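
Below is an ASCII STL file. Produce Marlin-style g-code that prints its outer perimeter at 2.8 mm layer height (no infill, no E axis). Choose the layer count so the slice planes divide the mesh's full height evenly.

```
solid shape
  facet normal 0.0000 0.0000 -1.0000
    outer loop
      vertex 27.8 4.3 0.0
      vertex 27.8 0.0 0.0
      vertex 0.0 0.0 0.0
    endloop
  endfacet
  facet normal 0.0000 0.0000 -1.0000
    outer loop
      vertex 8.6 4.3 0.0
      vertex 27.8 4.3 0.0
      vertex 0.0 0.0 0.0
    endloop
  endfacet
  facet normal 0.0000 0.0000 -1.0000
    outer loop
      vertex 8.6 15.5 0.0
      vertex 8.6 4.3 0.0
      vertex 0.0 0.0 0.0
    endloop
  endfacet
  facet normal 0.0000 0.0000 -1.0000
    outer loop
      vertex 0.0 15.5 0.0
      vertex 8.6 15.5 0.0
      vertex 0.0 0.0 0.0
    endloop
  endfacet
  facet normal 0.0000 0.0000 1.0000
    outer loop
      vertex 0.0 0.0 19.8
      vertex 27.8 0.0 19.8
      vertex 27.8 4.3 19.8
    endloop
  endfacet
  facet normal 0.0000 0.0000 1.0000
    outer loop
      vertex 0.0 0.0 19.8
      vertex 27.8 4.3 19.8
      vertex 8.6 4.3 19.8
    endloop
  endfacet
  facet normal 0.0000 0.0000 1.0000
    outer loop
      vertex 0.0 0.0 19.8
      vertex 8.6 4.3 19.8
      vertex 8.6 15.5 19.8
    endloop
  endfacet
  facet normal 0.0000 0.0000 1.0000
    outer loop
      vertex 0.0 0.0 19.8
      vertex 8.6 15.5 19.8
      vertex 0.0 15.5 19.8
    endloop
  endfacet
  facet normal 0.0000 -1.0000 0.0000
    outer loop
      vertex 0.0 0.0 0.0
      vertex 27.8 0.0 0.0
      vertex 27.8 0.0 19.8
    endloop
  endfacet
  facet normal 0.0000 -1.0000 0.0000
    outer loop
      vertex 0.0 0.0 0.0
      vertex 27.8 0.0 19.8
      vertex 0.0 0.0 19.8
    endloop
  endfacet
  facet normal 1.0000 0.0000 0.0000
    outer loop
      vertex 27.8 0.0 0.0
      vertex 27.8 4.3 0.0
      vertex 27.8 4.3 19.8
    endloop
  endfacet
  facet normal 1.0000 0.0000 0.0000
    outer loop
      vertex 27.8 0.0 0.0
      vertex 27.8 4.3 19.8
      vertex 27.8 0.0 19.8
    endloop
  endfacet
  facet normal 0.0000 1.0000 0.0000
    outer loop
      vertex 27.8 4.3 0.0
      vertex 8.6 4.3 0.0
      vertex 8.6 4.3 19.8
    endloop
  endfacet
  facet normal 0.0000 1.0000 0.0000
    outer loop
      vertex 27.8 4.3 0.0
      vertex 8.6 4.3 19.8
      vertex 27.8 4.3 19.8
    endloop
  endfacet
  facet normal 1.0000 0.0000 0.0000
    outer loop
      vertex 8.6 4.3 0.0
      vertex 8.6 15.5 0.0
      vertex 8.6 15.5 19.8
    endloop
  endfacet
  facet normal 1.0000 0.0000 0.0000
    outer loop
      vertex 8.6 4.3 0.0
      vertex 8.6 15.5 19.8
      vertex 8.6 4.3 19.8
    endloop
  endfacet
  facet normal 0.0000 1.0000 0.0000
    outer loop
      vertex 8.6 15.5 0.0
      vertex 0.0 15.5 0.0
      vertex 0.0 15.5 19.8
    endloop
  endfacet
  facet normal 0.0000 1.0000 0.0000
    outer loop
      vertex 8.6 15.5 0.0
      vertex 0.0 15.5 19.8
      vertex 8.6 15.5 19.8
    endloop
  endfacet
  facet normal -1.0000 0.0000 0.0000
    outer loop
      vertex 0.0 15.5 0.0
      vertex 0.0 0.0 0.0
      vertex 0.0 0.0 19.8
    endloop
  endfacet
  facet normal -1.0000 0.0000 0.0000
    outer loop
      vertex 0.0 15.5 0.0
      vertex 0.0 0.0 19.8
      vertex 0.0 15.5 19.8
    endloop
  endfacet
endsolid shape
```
; perimeter-only toolpath
G21 ; units = mm
G90 ; absolute positioning
G28 ; home
; layer 1
G0 Z2.8
G0 X0.0 Y0.0
G1 X27.8 Y0.0
G1 X27.8 Y4.3
G1 X8.6 Y4.3
G1 X8.6 Y15.5
G1 X0.0 Y15.5
G1 X0.0 Y0.0
; layer 2
G0 Z5.7
G0 X0.0 Y0.0
G1 X27.8 Y0.0
G1 X27.8 Y4.3
G1 X8.6 Y4.3
G1 X8.6 Y15.5
G1 X0.0 Y15.5
G1 X0.0 Y0.0
; layer 3
G0 Z8.5
G0 X0.0 Y0.0
G1 X27.8 Y0.0
G1 X27.8 Y4.3
G1 X8.6 Y4.3
G1 X8.6 Y15.5
G1 X0.0 Y15.5
G1 X0.0 Y0.0
; layer 4
G0 Z11.3
G0 X0.0 Y0.0
G1 X27.8 Y0.0
G1 X27.8 Y4.3
G1 X8.6 Y4.3
G1 X8.6 Y15.5
G1 X0.0 Y15.5
G1 X0.0 Y0.0
; layer 5
G0 Z14.1
G0 X0.0 Y0.0
G1 X27.8 Y0.0
G1 X27.8 Y4.3
G1 X8.6 Y4.3
G1 X8.6 Y15.5
G1 X0.0 Y15.5
G1 X0.0 Y0.0
; layer 6
G0 Z17.0
G0 X0.0 Y0.0
G1 X27.8 Y0.0
G1 X27.8 Y4.3
G1 X8.6 Y4.3
G1 X8.6 Y15.5
G1 X0.0 Y15.5
G1 X0.0 Y0.0
; layer 7
G0 Z19.8
G0 X0.0 Y0.0
G1 X27.8 Y0.0
G1 X27.8 Y4.3
G1 X8.6 Y4.3
G1 X8.6 Y15.5
G1 X0.0 Y15.5
G1 X0.0 Y0.0
M2 ; end

The solid is an L-shaped prism: outer 27.8 × 15.5 mm, arm thicknesses ≈ 4.3 mm (horizontal) and 8.6 mm (vertical), extruded 19.8 mm in z. Slicing at Δz = 2.8 mm — 7 equal slices spanning the solid's height, so layer i sits at z = i·h/7 — gives 7 non-empty perimeters. Each is a 6-segment closed polygon; G0 lifts to the layer z and rapids to the start vertex, then G1 traces the edges.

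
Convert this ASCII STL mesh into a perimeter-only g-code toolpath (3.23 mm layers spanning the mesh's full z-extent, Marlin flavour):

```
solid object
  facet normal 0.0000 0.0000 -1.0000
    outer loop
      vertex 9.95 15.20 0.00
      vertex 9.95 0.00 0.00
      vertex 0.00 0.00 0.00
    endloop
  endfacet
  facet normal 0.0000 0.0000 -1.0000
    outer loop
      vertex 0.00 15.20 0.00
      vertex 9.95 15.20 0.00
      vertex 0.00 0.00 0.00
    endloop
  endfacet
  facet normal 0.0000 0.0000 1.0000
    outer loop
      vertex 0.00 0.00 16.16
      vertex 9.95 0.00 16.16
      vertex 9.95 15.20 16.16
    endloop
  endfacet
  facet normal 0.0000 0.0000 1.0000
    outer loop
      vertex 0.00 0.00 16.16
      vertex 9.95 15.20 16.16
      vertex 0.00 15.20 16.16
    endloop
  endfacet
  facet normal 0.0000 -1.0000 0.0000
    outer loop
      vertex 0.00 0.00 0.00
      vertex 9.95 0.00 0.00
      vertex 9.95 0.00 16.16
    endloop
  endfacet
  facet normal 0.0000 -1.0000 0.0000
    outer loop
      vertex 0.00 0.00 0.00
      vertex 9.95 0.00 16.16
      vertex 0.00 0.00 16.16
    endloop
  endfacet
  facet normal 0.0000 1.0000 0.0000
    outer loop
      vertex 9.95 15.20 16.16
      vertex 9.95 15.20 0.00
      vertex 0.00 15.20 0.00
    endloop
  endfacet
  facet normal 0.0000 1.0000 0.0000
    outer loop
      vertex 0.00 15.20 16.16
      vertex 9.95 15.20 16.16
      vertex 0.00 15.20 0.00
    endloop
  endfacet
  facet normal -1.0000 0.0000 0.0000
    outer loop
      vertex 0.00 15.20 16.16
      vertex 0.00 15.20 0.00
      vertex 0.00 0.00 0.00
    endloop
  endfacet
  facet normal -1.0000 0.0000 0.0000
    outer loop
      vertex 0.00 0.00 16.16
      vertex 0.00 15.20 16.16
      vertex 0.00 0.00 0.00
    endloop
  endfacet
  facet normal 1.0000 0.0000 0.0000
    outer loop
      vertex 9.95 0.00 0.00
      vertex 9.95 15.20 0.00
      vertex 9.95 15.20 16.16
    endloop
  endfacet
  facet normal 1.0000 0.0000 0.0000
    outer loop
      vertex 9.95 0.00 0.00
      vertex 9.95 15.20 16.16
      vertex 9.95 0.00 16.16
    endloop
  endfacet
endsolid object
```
; perimeter-only toolpath
G21 ; units = mm
G90 ; absolute positioning
G28 ; home
; layer 1
G0 Z3.23
G0 X0.00 Y0.00
G1 X9.95 Y0.00
G1 X9.95 Y15.20
G1 X0.00 Y15.20
G1 X0.00 Y0.00
; layer 2
G0 Z6.46
G0 X0.00 Y0.00
G1 X9.95 Y0.00
G1 X9.95 Y15.20
G1 X0.00 Y15.20
G1 X0.00 Y0.00
; layer 3
G0 Z9.70
G0 X0.00 Y0.00
G1 X9.95 Y0.00
G1 X9.95 Y15.20
G1 X0.00 Y15.20
G1 X0.00 Y0.00
; layer 4
G0 Z12.93
G0 X0.00 Y0.00
G1 X9.95 Y0.00
G1 X9.95 Y15.20
G1 X0.00 Y15.20
G1 X0.00 Y0.00
; layer 5
G0 Z16.16
G0 X0.00 Y0.00
G1 X9.95 Y0.00
G1 X9.95 Y15.20
G1 X0.00 Y15.20
G1 X0.00 Y0.00
M2 ; end

The solid is a rectangular box, roughly 9.95 × 15.2 mm footprint and 16.2 mm tall. Slicing at Δz = 3.23 mm — 5 equal slices spanning the solid's height, so layer i sits at z = i·h/5 — gives 5 non-empty perimeters. Each is a 4-segment closed polygon; G0 lifts to the layer z and rapids to the start vertex, then G1 traces the edges.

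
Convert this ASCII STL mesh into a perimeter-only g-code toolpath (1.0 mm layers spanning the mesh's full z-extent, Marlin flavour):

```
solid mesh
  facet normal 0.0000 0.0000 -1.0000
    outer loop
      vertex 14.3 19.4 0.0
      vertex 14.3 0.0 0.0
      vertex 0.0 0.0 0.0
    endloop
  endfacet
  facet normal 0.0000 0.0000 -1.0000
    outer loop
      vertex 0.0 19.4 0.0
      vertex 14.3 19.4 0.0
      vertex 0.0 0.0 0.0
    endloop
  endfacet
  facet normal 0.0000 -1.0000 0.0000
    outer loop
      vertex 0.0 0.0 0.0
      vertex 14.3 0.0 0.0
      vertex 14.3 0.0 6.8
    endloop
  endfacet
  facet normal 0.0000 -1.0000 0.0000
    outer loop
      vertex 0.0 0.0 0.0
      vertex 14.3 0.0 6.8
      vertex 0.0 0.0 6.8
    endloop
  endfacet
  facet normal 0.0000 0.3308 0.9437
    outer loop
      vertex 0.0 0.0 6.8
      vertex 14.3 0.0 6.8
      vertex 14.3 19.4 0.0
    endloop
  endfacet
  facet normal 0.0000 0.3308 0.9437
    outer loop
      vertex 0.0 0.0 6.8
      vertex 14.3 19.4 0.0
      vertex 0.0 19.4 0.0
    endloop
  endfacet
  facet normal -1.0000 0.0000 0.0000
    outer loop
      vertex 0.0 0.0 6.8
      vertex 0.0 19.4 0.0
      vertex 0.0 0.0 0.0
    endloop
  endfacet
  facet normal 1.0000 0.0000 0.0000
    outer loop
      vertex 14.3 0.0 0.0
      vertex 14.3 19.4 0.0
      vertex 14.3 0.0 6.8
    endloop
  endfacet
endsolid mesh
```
; perimeter-only toolpath
G21 ; units = mm
G90 ; absolute positioning
G28 ; home
; layer 1
G0 Z1.0
G0 X0.0 Y0.0
G1 X14.3 Y0.0
G1 X14.3 Y16.6
G1 X0.0 Y16.6
G1 X0.0 Y0.0
; layer 2
G0 Z1.9
G0 X0.0 Y0.0
G1 X14.3 Y0.0
G1 X14.3 Y13.9
G1 X0.0 Y13.9
G1 X0.0 Y0.0
; layer 3
G0 Z2.9
G0 X0.0 Y0.0
G1 X14.3 Y0.0
G1 X14.3 Y11.1
G1 X0.0 Y11.1
G1 X0.0 Y0.0
; layer 4
G0 Z3.9
G0 X0.0 Y0.0
G1 X14.3 Y0.0
G1 X14.3 Y8.3
G1 X0.0 Y8.3
G1 X0.0 Y0.0
; layer 5
G0 Z4.9
G0 X0.0 Y0.0
G1 X14.3 Y0.0
G1 X14.3 Y5.5
G1 X0.0 Y5.5
G1 X0.0 Y0.0
; layer 6
G0 Z5.8
G0 X0.0 Y0.0
G1 X14.3 Y0.0
G1 X14.3 Y2.8
G1 X0.0 Y2.8
G1 X0.0 Y0.0
M2 ; end

The solid is a wedge (ramp): 14.3 × 19.4 mm base, rising to 6.8 mm along the y=0 edge and sloping linearly to z=0 at y=19.4. Slicing at Δz = 1.0 mm — 7 equal slices spanning the solid's height, so layer i sits at z = i·h/7 — gives 6 non-empty perimeters. Each is a 4-segment closed polygon; G0 lifts to the layer z and rapids to the start vertex, then G1 traces the edges. The cross-section shrinks linearly with z (the slice at the apex is degenerate and omitted).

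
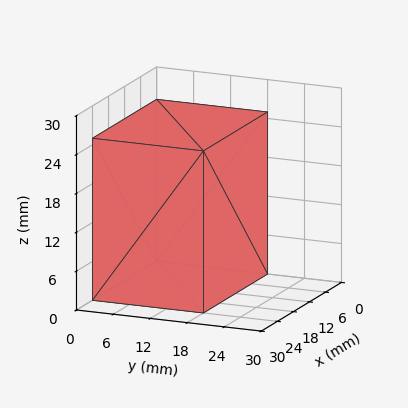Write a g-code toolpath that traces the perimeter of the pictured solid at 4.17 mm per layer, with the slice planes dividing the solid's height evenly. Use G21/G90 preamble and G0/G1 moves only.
Reading the render: the shape is a rectangular box, roughly 24 × 18 mm footprint and 25 mm tall (dimensions read to the nearest mm from the axis ticks). For the g-code, the solid's height is divided into equal slices at the stated Δz and each level perimeter traced with G1 moves after a G0 lift.

; perimeter-only toolpath
G21 ; units = mm
G90 ; absolute positioning
G28 ; home
; layer 1
G0 Z4.17
G0 X0.00 Y0.00
G1 X24.00 Y0.00
G1 X24.00 Y18.00
G1 X0.00 Y18.00
G1 X0.00 Y0.00
; layer 2
G0 Z8.33
G0 X0.00 Y0.00
G1 X24.00 Y0.00
G1 X24.00 Y18.00
G1 X0.00 Y18.00
G1 X0.00 Y0.00
; layer 3
G0 Z12.50
G0 X0.00 Y0.00
G1 X24.00 Y0.00
G1 X24.00 Y18.00
G1 X0.00 Y18.00
G1 X0.00 Y0.00
; layer 4
G0 Z16.67
G0 X0.00 Y0.00
G1 X24.00 Y0.00
G1 X24.00 Y18.00
G1 X0.00 Y18.00
G1 X0.00 Y0.00
; layer 5
G0 Z20.83
G0 X0.00 Y0.00
G1 X24.00 Y0.00
G1 X24.00 Y18.00
G1 X0.00 Y18.00
G1 X0.00 Y0.00
; layer 6
G0 Z25.00
G0 X0.00 Y0.00
G1 X24.00 Y0.00
G1 X24.00 Y18.00
G1 X0.00 Y18.00
G1 X0.00 Y0.00
M2 ; end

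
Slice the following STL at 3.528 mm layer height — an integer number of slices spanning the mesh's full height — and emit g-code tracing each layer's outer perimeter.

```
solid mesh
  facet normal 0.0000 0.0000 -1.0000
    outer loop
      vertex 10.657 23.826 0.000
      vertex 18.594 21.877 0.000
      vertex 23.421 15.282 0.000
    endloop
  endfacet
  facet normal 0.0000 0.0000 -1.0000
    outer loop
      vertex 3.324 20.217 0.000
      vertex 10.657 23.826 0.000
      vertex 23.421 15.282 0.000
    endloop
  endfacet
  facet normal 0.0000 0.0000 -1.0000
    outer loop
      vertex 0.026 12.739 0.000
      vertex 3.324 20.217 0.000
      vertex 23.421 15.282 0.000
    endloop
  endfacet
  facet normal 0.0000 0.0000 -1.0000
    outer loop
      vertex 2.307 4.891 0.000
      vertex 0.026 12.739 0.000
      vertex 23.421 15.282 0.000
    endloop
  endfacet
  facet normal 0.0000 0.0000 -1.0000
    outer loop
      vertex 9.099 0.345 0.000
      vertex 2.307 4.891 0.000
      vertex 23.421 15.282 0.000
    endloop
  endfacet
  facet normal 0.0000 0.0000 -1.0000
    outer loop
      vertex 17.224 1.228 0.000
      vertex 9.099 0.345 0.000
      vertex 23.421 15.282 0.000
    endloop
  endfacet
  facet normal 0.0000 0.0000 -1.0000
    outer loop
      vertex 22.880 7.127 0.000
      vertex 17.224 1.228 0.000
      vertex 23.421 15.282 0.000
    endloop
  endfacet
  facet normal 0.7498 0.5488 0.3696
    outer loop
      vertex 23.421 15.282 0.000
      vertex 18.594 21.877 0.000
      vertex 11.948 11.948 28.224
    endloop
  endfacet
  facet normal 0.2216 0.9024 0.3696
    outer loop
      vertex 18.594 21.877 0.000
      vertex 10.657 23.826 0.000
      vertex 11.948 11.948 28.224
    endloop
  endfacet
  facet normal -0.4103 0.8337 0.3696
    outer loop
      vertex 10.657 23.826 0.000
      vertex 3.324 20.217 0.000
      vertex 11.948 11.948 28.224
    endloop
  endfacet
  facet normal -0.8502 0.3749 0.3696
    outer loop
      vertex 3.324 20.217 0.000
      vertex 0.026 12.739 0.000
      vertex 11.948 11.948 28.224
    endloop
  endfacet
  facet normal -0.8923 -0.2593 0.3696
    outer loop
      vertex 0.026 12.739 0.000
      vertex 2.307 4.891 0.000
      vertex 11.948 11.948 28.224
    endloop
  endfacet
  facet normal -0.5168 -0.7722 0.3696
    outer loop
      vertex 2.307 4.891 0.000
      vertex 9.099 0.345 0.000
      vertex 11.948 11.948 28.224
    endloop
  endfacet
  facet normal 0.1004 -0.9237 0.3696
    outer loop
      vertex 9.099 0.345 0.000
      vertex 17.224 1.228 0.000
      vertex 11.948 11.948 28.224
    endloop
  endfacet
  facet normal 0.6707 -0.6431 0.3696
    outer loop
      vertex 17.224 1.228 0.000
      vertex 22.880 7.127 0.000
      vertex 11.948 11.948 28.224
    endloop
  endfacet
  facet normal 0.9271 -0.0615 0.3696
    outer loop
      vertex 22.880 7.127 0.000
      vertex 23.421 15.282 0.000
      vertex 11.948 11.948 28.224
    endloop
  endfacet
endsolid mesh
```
; perimeter-only toolpath
G21 ; units = mm
G90 ; absolute positioning
G28 ; home
; layer 1
G0 Z3.528
G0 X21.987 Y14.865
G1 X17.763 Y20.636
G1 X10.818 Y22.341
G1 X4.402 Y19.183
G1 X1.516 Y12.640
G1 X3.512 Y5.773
G1 X9.455 Y1.795
G1 X16.564 Y2.568
G1 X21.514 Y7.730
G1 X21.987 Y14.865
; layer 2
G0 Z7.056
G0 X20.553 Y14.449
G1 X16.933 Y19.395
G1 X10.980 Y20.857
G1 X5.480 Y18.150
G1 X3.006 Y12.541
G1 X4.717 Y6.655
G1 X9.811 Y3.246
G1 X15.905 Y3.908
G1 X20.147 Y8.332
G1 X20.553 Y14.449
; layer 3
G0 Z10.584
G0 X19.119 Y14.032
G1 X16.102 Y18.154
G1 X11.141 Y19.372
G1 X6.558 Y17.116
G1 X4.497 Y12.442
G1 X5.922 Y7.537
G1 X10.167 Y4.696
G1 X15.245 Y5.248
G1 X18.780 Y8.935
G1 X19.119 Y14.032
; layer 4
G0 Z14.112
G0 X17.684 Y13.615
G1 X15.271 Y16.913
G1 X11.303 Y17.887
G1 X7.636 Y16.082
G1 X5.987 Y12.344
G1 X7.128 Y8.419
G1 X10.524 Y6.147
G1 X14.586 Y6.588
G1 X17.414 Y9.537
G1 X17.684 Y13.615
; layer 5
G0 Z17.640
G0 X16.250 Y13.198
G1 X14.440 Y15.671
G1 X11.464 Y16.402
G1 X8.714 Y15.049
G1 X7.477 Y12.245
G1 X8.333 Y9.302
G1 X10.880 Y7.597
G1 X13.927 Y7.928
G1 X16.047 Y10.140
G1 X16.250 Y13.198
; layer 6
G0 Z21.168
G0 X14.816 Y12.782
G1 X13.610 Y14.430
G1 X11.625 Y14.918
G1 X9.792 Y14.015
G1 X8.968 Y12.146
G1 X9.538 Y10.184
G1 X11.236 Y9.047
G1 X13.267 Y9.268
G1 X14.681 Y10.743
G1 X14.816 Y12.782
; layer 7
G0 Z24.696
G0 X13.382 Y12.365
G1 X12.779 Y13.189
G1 X11.787 Y13.433
G1 X10.870 Y12.982
G1 X10.458 Y12.047
G1 X10.743 Y11.066
G1 X11.592 Y10.498
G1 X12.607 Y10.608
G1 X13.314 Y11.345
G1 X13.382 Y12.365
M2 ; end

The solid is a regular 9-sided pyramid, base circumscribed radius ≈ 11.9 mm, apex at z ≈ 28.2 mm. Slicing at Δz = 3.528 mm — 8 equal slices spanning the solid's height, so layer i sits at z = i·h/8 — gives 7 non-empty perimeters. Each is a 9-segment closed polygon; G0 lifts to the layer z and rapids to the start vertex, then G1 traces the edges. The cross-section shrinks linearly with z (the slice at the apex is degenerate and omitted).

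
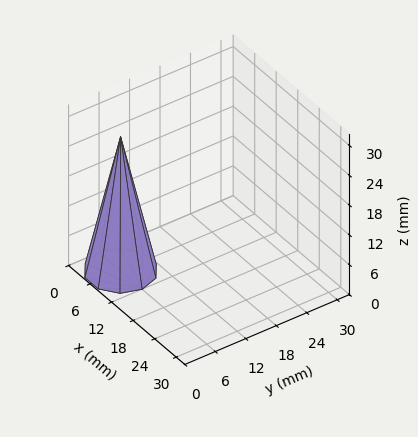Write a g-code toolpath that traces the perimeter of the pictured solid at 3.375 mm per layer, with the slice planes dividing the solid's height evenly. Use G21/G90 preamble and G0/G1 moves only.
Reading the render: the shape is a regular 10-sided pyramid, base circumscribed radius ≈ 6 mm, apex at z ≈ 27 mm (dimensions read to the nearest mm from the axis ticks). For the g-code, the solid's height is divided into equal slices at the stated Δz and each level perimeter traced with G1 moves after a G0 lift.

; perimeter-only toolpath
G21 ; units = mm
G90 ; absolute positioning
G28 ; home
; layer 1
G0 Z3.375
G0 X11.250 Y6.000
G1 X10.247 Y9.086
G1 X7.622 Y10.993
G1 X4.378 Y10.993
G1 X1.753 Y9.086
G1 X0.750 Y6.000
G1 X1.753 Y2.914
G1 X4.378 Y1.007
G1 X7.622 Y1.007
G1 X10.247 Y2.914
G1 X11.250 Y6.000
; layer 2
G0 Z6.750
G0 X10.500 Y6.000
G1 X9.640 Y8.645
G1 X7.391 Y10.279
G1 X4.609 Y10.279
G1 X2.359 Y8.645
G1 X1.500 Y6.000
G1 X2.359 Y3.355
G1 X4.609 Y1.720
G1 X7.391 Y1.720
G1 X9.640 Y3.355
G1 X10.500 Y6.000
; layer 3
G0 Z10.125
G0 X9.750 Y6.000
G1 X9.034 Y8.204
G1 X7.159 Y9.566
G1 X4.841 Y9.566
G1 X2.966 Y8.204
G1 X2.250 Y6.000
G1 X2.966 Y3.796
G1 X4.841 Y2.434
G1 X7.159 Y2.434
G1 X9.034 Y3.796
G1 X9.750 Y6.000
; layer 4
G0 Z13.500
G0 X9.000 Y6.000
G1 X8.427 Y7.763
G1 X6.927 Y8.853
G1 X5.073 Y8.853
G1 X3.573 Y7.763
G1 X3.000 Y6.000
G1 X3.573 Y4.236
G1 X5.073 Y3.147
G1 X6.927 Y3.147
G1 X8.427 Y4.236
G1 X9.000 Y6.000
; layer 5
G0 Z16.875
G0 X8.250 Y6.000
G1 X7.820 Y7.323
G1 X6.695 Y8.140
G1 X5.305 Y8.140
G1 X4.180 Y7.323
G1 X3.750 Y6.000
G1 X4.180 Y4.677
G1 X5.305 Y3.860
G1 X6.695 Y3.860
G1 X7.820 Y4.677
G1 X8.250 Y6.000
; layer 6
G0 Z20.250
G0 X7.500 Y6.000
G1 X7.213 Y6.882
G1 X6.463 Y7.426
G1 X5.537 Y7.426
G1 X4.787 Y6.882
G1 X4.500 Y6.000
G1 X4.787 Y5.118
G1 X5.537 Y4.574
G1 X6.463 Y4.574
G1 X7.213 Y5.118
G1 X7.500 Y6.000
; layer 7
G0 Z23.625
G0 X6.750 Y6.000
G1 X6.607 Y6.441
G1 X6.232 Y6.713
G1 X5.768 Y6.713
G1 X5.393 Y6.441
G1 X5.250 Y6.000
G1 X5.393 Y5.559
G1 X5.768 Y5.287
G1 X6.232 Y5.287
G1 X6.607 Y5.559
G1 X6.750 Y6.000
M2 ; end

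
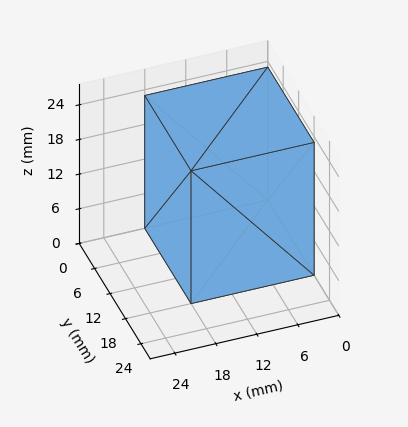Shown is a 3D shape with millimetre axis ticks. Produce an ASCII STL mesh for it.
Reading the render: the shape is a rectangular box, roughly 18 × 18 mm footprint and 23 mm tall (dimensions read to the nearest mm from the axis ticks). For the STL, each face is triangulated and given an outward normal.

solid part
  facet normal 0.0000 0.0000 -1.0000
    outer loop
      vertex 18.000 18.000 0.000
      vertex 18.000 0.000 0.000
      vertex 0.000 0.000 0.000
    endloop
  endfacet
  facet normal 0.0000 0.0000 -1.0000
    outer loop
      vertex 0.000 18.000 0.000
      vertex 18.000 18.000 0.000
      vertex 0.000 0.000 0.000
    endloop
  endfacet
  facet normal 0.0000 0.0000 1.0000
    outer loop
      vertex 0.000 0.000 23.000
      vertex 18.000 0.000 23.000
      vertex 18.000 18.000 23.000
    endloop
  endfacet
  facet normal 0.0000 0.0000 1.0000
    outer loop
      vertex 0.000 0.000 23.000
      vertex 18.000 18.000 23.000
      vertex 0.000 18.000 23.000
    endloop
  endfacet
  facet normal 0.0000 -1.0000 0.0000
    outer loop
      vertex 0.000 0.000 0.000
      vertex 18.000 0.000 0.000
      vertex 18.000 0.000 23.000
    endloop
  endfacet
  facet normal 0.0000 -1.0000 0.0000
    outer loop
      vertex 0.000 0.000 0.000
      vertex 18.000 0.000 23.000
      vertex 0.000 0.000 23.000
    endloop
  endfacet
  facet normal 0.0000 1.0000 0.0000
    outer loop
      vertex 18.000 18.000 23.000
      vertex 18.000 18.000 0.000
      vertex 0.000 18.000 0.000
    endloop
  endfacet
  facet normal 0.0000 1.0000 0.0000
    outer loop
      vertex 0.000 18.000 23.000
      vertex 18.000 18.000 23.000
      vertex 0.000 18.000 0.000
    endloop
  endfacet
  facet normal -1.0000 0.0000 0.0000
    outer loop
      vertex 0.000 18.000 23.000
      vertex 0.000 18.000 0.000
      vertex 0.000 0.000 0.000
    endloop
  endfacet
  facet normal -1.0000 0.0000 0.0000
    outer loop
      vertex 0.000 0.000 23.000
      vertex 0.000 18.000 23.000
      vertex 0.000 0.000 0.000
    endloop
  endfacet
  facet normal 1.0000 0.0000 0.0000
    outer loop
      vertex 18.000 0.000 0.000
      vertex 18.000 18.000 0.000
      vertex 18.000 18.000 23.000
    endloop
  endfacet
  facet normal 1.0000 0.0000 0.0000
    outer loop
      vertex 18.000 0.000 0.000
      vertex 18.000 18.000 23.000
      vertex 18.000 0.000 23.000
    endloop
  endfacet
endsolid part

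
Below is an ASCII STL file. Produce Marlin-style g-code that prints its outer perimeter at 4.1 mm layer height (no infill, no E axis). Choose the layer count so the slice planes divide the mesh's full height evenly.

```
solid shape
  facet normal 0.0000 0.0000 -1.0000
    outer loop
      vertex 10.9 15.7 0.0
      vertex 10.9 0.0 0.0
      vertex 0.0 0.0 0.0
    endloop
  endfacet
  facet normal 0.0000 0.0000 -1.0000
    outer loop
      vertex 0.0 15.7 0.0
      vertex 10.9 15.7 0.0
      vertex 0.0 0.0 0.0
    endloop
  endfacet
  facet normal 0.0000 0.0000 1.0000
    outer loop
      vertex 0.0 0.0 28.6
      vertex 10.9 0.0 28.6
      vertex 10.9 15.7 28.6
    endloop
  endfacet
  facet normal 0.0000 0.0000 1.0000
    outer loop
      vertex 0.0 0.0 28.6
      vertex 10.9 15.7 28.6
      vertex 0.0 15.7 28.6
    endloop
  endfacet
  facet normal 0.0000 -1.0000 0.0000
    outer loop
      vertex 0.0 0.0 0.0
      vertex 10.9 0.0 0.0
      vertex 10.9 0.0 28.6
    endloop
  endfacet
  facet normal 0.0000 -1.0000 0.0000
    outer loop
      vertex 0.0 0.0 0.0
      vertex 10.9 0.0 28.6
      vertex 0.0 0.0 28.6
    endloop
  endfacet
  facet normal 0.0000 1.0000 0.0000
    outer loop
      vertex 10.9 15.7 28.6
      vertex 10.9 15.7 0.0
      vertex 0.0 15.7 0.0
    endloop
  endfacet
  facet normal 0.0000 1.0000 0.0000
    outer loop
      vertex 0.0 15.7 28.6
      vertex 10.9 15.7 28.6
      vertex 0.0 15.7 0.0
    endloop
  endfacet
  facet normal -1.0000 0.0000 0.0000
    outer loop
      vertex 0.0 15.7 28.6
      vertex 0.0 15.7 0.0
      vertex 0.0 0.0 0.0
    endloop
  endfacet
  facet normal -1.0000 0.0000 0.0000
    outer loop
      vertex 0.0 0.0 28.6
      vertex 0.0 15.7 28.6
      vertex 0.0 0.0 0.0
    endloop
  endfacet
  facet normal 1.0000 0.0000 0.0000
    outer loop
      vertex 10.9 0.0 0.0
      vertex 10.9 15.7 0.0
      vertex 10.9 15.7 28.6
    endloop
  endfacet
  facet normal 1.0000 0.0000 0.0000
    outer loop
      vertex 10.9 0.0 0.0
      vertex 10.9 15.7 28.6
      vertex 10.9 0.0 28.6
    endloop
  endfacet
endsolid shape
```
; perimeter-only toolpath
G21 ; units = mm
G90 ; absolute positioning
G28 ; home
; layer 1
G0 Z4.1
G0 X0.0 Y0.0
G1 X10.9 Y0.0
G1 X10.9 Y15.7
G1 X0.0 Y15.7
G1 X0.0 Y0.0
; layer 2
G0 Z8.2
G0 X0.0 Y0.0
G1 X10.9 Y0.0
G1 X10.9 Y15.7
G1 X0.0 Y15.7
G1 X0.0 Y0.0
; layer 3
G0 Z12.3
G0 X0.0 Y0.0
G1 X10.9 Y0.0
G1 X10.9 Y15.7
G1 X0.0 Y15.7
G1 X0.0 Y0.0
; layer 4
G0 Z16.3
G0 X0.0 Y0.0
G1 X10.9 Y0.0
G1 X10.9 Y15.7
G1 X0.0 Y15.7
G1 X0.0 Y0.0
; layer 5
G0 Z20.4
G0 X0.0 Y0.0
G1 X10.9 Y0.0
G1 X10.9 Y15.7
G1 X0.0 Y15.7
G1 X0.0 Y0.0
; layer 6
G0 Z24.5
G0 X0.0 Y0.0
G1 X10.9 Y0.0
G1 X10.9 Y15.7
G1 X0.0 Y15.7
G1 X0.0 Y0.0
; layer 7
G0 Z28.6
G0 X0.0 Y0.0
G1 X10.9 Y0.0
G1 X10.9 Y15.7
G1 X0.0 Y15.7
G1 X0.0 Y0.0
M2 ; end

The solid is a rectangular box, roughly 10.9 × 15.7 mm footprint and 28.6 mm tall. Slicing at Δz = 4.1 mm — 7 equal slices spanning the solid's height, so layer i sits at z = i·h/7 — gives 7 non-empty perimeters. Each is a 4-segment closed polygon; G0 lifts to the layer z and rapids to the start vertex, then G1 traces the edges.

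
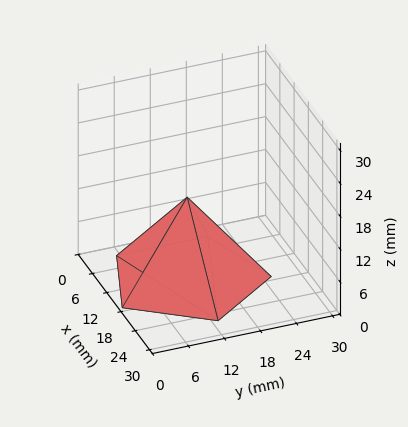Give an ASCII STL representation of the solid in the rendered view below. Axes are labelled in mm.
Reading the render: the shape is a regular 5-sided pyramid, base circumscribed radius ≈ 13 mm, apex at z ≈ 15 mm (dimensions read to the nearest mm from the axis ticks). For the STL, each face is triangulated and given an outward normal.

solid part
  facet normal 0.0000 0.0000 -1.0000
    outer loop
      vertex 2.5 20.6 0.0
      vertex 17.0 25.4 0.0
      vertex 26.0 13.0 0.0
    endloop
  endfacet
  facet normal 0.0000 0.0000 -1.0000
    outer loop
      vertex 2.5 5.4 0.0
      vertex 2.5 20.6 0.0
      vertex 26.0 13.0 0.0
    endloop
  endfacet
  facet normal 0.0000 0.0000 -1.0000
    outer loop
      vertex 17.0 0.6 0.0
      vertex 2.5 5.4 0.0
      vertex 26.0 13.0 0.0
    endloop
  endfacet
  facet normal 0.6626 0.4809 0.5742
    outer loop
      vertex 26.0 13.0 0.0
      vertex 17.0 25.4 0.0
      vertex 13.0 13.0 15.0
    endloop
  endfacet
  facet normal -0.2573 0.7774 0.5740
    outer loop
      vertex 17.0 25.4 0.0
      vertex 2.5 20.6 0.0
      vertex 13.0 13.0 15.0
    endloop
  endfacet
  facet normal -0.8192 0.0000 0.5735
    outer loop
      vertex 2.5 20.6 0.0
      vertex 2.5 5.4 0.0
      vertex 13.0 13.0 15.0
    endloop
  endfacet
  facet normal -0.2573 -0.7774 0.5740
    outer loop
      vertex 2.5 5.4 0.0
      vertex 17.0 0.6 0.0
      vertex 13.0 13.0 15.0
    endloop
  endfacet
  facet normal 0.6626 -0.4809 0.5742
    outer loop
      vertex 17.0 0.6 0.0
      vertex 26.0 13.0 0.0
      vertex 13.0 13.0 15.0
    endloop
  endfacet
endsolid part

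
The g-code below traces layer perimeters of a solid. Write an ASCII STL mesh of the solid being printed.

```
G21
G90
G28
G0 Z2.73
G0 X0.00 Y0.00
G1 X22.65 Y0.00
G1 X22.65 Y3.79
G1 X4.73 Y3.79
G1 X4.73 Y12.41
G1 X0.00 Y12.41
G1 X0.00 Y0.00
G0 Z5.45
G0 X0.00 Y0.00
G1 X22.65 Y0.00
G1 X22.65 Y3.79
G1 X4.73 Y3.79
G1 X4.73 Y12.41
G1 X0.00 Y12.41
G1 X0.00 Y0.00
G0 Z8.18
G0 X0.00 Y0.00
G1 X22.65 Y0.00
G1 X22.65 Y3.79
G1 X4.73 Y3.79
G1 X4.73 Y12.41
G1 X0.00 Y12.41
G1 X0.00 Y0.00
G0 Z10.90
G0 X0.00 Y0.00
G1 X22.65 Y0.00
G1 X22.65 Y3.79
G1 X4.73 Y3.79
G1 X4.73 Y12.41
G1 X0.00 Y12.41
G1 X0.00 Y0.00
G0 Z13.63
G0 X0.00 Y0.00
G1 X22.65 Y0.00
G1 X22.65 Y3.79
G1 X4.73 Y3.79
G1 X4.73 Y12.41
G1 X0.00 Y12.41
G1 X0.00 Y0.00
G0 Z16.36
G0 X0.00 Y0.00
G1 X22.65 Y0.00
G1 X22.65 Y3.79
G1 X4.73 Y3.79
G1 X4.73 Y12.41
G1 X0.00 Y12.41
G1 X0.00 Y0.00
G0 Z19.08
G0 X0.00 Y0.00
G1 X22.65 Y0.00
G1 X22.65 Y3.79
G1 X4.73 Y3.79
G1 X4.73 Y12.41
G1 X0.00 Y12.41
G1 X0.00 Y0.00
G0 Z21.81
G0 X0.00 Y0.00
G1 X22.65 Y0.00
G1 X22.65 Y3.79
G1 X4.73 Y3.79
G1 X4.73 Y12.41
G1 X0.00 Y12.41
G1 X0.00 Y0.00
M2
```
solid part
  facet normal 0.0000 0.0000 -1.0000
    outer loop
      vertex 22.65 3.79 0.00
      vertex 22.65 0.00 0.00
      vertex 0.00 0.00 0.00
    endloop
  endfacet
  facet normal 0.0000 0.0000 -1.0000
    outer loop
      vertex 4.73 3.79 0.00
      vertex 22.65 3.79 0.00
      vertex 0.00 0.00 0.00
    endloop
  endfacet
  facet normal 0.0000 0.0000 -1.0000
    outer loop
      vertex 4.73 12.41 0.00
      vertex 4.73 3.79 0.00
      vertex 0.00 0.00 0.00
    endloop
  endfacet
  facet normal 0.0000 0.0000 -1.0000
    outer loop
      vertex 0.00 12.41 0.00
      vertex 4.73 12.41 0.00
      vertex 0.00 0.00 0.00
    endloop
  endfacet
  facet normal 0.0000 0.0000 1.0000
    outer loop
      vertex 0.00 0.00 21.81
      vertex 22.65 0.00 21.81
      vertex 22.65 3.79 21.81
    endloop
  endfacet
  facet normal 0.0000 0.0000 1.0000
    outer loop
      vertex 0.00 0.00 21.81
      vertex 22.65 3.79 21.81
      vertex 4.73 3.79 21.81
    endloop
  endfacet
  facet normal 0.0000 0.0000 1.0000
    outer loop
      vertex 0.00 0.00 21.81
      vertex 4.73 3.79 21.81
      vertex 4.73 12.41 21.81
    endloop
  endfacet
  facet normal 0.0000 0.0000 1.0000
    outer loop
      vertex 0.00 0.00 21.81
      vertex 4.73 12.41 21.81
      vertex 0.00 12.41 21.81
    endloop
  endfacet
  facet normal 0.0000 -1.0000 0.0000
    outer loop
      vertex 0.00 0.00 0.00
      vertex 22.65 0.00 0.00
      vertex 22.65 0.00 21.81
    endloop
  endfacet
  facet normal 0.0000 -1.0000 0.0000
    outer loop
      vertex 0.00 0.00 0.00
      vertex 22.65 0.00 21.81
      vertex 0.00 0.00 21.81
    endloop
  endfacet
  facet normal 1.0000 0.0000 0.0000
    outer loop
      vertex 22.65 0.00 0.00
      vertex 22.65 3.79 0.00
      vertex 22.65 3.79 21.81
    endloop
  endfacet
  facet normal 1.0000 0.0000 0.0000
    outer loop
      vertex 22.65 0.00 0.00
      vertex 22.65 3.79 21.81
      vertex 22.65 0.00 21.81
    endloop
  endfacet
  facet normal 0.0000 1.0000 0.0000
    outer loop
      vertex 22.65 3.79 0.00
      vertex 4.73 3.79 0.00
      vertex 4.73 3.79 21.81
    endloop
  endfacet
  facet normal 0.0000 1.0000 0.0000
    outer loop
      vertex 22.65 3.79 0.00
      vertex 4.73 3.79 21.81
      vertex 22.65 3.79 21.81
    endloop
  endfacet
  facet normal 1.0000 0.0000 0.0000
    outer loop
      vertex 4.73 3.79 0.00
      vertex 4.73 12.41 0.00
      vertex 4.73 12.41 21.81
    endloop
  endfacet
  facet normal 1.0000 0.0000 0.0000
    outer loop
      vertex 4.73 3.79 0.00
      vertex 4.73 12.41 21.81
      vertex 4.73 3.79 21.81
    endloop
  endfacet
  facet normal 0.0000 1.0000 0.0000
    outer loop
      vertex 4.73 12.41 0.00
      vertex 0.00 12.41 0.00
      vertex 0.00 12.41 21.81
    endloop
  endfacet
  facet normal 0.0000 1.0000 0.0000
    outer loop
      vertex 4.73 12.41 0.00
      vertex 0.00 12.41 21.81
      vertex 4.73 12.41 21.81
    endloop
  endfacet
  facet normal -1.0000 0.0000 0.0000
    outer loop
      vertex 0.00 12.41 0.00
      vertex 0.00 0.00 0.00
      vertex 0.00 0.00 21.81
    endloop
  endfacet
  facet normal -1.0000 0.0000 0.0000
    outer loop
      vertex 0.00 12.41 0.00
      vertex 0.00 0.00 21.81
      vertex 0.00 12.41 21.81
    endloop
  endfacet
endsolid part

The G0 Z moves step by Δz≈2.73 mm. Every layer's G1 loop is the same polygon, so the solid is a straight extrusion of it from z=0 to z≈21.8. Closing with flat bottom and top caps and triangulating gives 20 facets — an L-shaped prism: outer 22.6 × 12.4 mm, arm thicknesses ≈ 3.79 mm (horizontal) and 4.73 mm (vertical), extruded 21.8 mm in z.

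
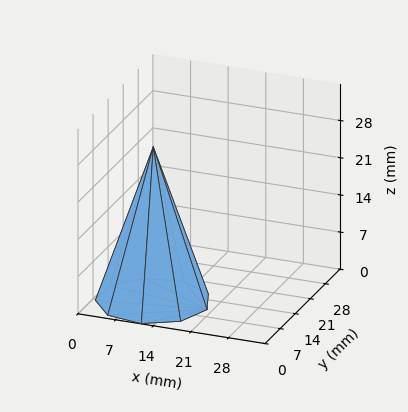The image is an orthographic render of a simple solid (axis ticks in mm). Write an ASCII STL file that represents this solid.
Reading the render: the shape is a regular 9-sided pyramid, base circumscribed radius ≈ 10 mm, apex at z ≈ 29 mm (dimensions read to the nearest mm from the axis ticks). For the STL, each face is triangulated and given an outward normal.

solid part
  facet normal 0.0000 0.0000 -1.0000
    outer loop
      vertex 11.736 19.848 0.000
      vertex 17.660 16.428 0.000
      vertex 20.000 10.000 0.000
    endloop
  endfacet
  facet normal 0.0000 0.0000 -1.0000
    outer loop
      vertex 5.000 18.660 0.000
      vertex 11.736 19.848 0.000
      vertex 20.000 10.000 0.000
    endloop
  endfacet
  facet normal 0.0000 0.0000 -1.0000
    outer loop
      vertex 0.603 13.420 0.000
      vertex 5.000 18.660 0.000
      vertex 20.000 10.000 0.000
    endloop
  endfacet
  facet normal 0.0000 0.0000 -1.0000
    outer loop
      vertex 0.603 6.580 0.000
      vertex 0.603 13.420 0.000
      vertex 20.000 10.000 0.000
    endloop
  endfacet
  facet normal 0.0000 0.0000 -1.0000
    outer loop
      vertex 5.000 1.340 0.000
      vertex 0.603 6.580 0.000
      vertex 20.000 10.000 0.000
    endloop
  endfacet
  facet normal 0.0000 0.0000 -1.0000
    outer loop
      vertex 11.736 0.152 0.000
      vertex 5.000 1.340 0.000
      vertex 20.000 10.000 0.000
    endloop
  endfacet
  facet normal 0.0000 0.0000 -1.0000
    outer loop
      vertex 17.660 3.572 0.000
      vertex 11.736 0.152 0.000
      vertex 20.000 10.000 0.000
    endloop
  endfacet
  facet normal 0.8939 0.3254 0.3082
    outer loop
      vertex 20.000 10.000 0.000
      vertex 17.660 16.428 0.000
      vertex 10.000 10.000 29.000
    endloop
  endfacet
  facet normal 0.4756 0.8239 0.3082
    outer loop
      vertex 17.660 16.428 0.000
      vertex 11.736 19.848 0.000
      vertex 10.000 10.000 29.000
    endloop
  endfacet
  facet normal -0.1652 0.9368 0.3082
    outer loop
      vertex 11.736 19.848 0.000
      vertex 5.000 18.660 0.000
      vertex 10.000 10.000 29.000
    endloop
  endfacet
  facet normal -0.7287 0.6115 0.3082
    outer loop
      vertex 5.000 18.660 0.000
      vertex 0.603 13.420 0.000
      vertex 10.000 10.000 29.000
    endloop
  endfacet
  facet normal -0.9513 0.0000 0.3083
    outer loop
      vertex 0.603 13.420 0.000
      vertex 0.603 6.580 0.000
      vertex 10.000 10.000 29.000
    endloop
  endfacet
  facet normal -0.7287 -0.6115 0.3082
    outer loop
      vertex 0.603 6.580 0.000
      vertex 5.000 1.340 0.000
      vertex 10.000 10.000 29.000
    endloop
  endfacet
  facet normal -0.1652 -0.9368 0.3082
    outer loop
      vertex 5.000 1.340 0.000
      vertex 11.736 0.152 0.000
      vertex 10.000 10.000 29.000
    endloop
  endfacet
  facet normal 0.4756 -0.8239 0.3082
    outer loop
      vertex 11.736 0.152 0.000
      vertex 17.660 3.572 0.000
      vertex 10.000 10.000 29.000
    endloop
  endfacet
  facet normal 0.8939 -0.3254 0.3082
    outer loop
      vertex 17.660 3.572 0.000
      vertex 20.000 10.000 0.000
      vertex 10.000 10.000 29.000
    endloop
  endfacet
endsolid part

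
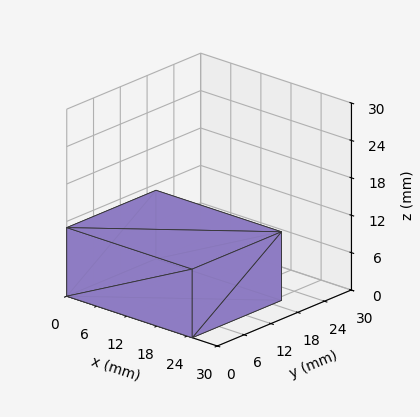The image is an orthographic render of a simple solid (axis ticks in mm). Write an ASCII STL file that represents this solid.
Reading the render: the shape is a rectangular box, roughly 25 × 20 mm footprint and 11 mm tall (dimensions read to the nearest mm from the axis ticks). For the STL, each face is triangulated and given an outward normal.

solid part
  facet normal 0.0000 0.0000 -1.0000
    outer loop
      vertex 25.00 20.00 0.00
      vertex 25.00 0.00 0.00
      vertex 0.00 0.00 0.00
    endloop
  endfacet
  facet normal 0.0000 0.0000 -1.0000
    outer loop
      vertex 0.00 20.00 0.00
      vertex 25.00 20.00 0.00
      vertex 0.00 0.00 0.00
    endloop
  endfacet
  facet normal 0.0000 0.0000 1.0000
    outer loop
      vertex 0.00 0.00 11.00
      vertex 25.00 0.00 11.00
      vertex 25.00 20.00 11.00
    endloop
  endfacet
  facet normal 0.0000 0.0000 1.0000
    outer loop
      vertex 0.00 0.00 11.00
      vertex 25.00 20.00 11.00
      vertex 0.00 20.00 11.00
    endloop
  endfacet
  facet normal 0.0000 -1.0000 0.0000
    outer loop
      vertex 0.00 0.00 0.00
      vertex 25.00 0.00 0.00
      vertex 25.00 0.00 11.00
    endloop
  endfacet
  facet normal 0.0000 -1.0000 0.0000
    outer loop
      vertex 0.00 0.00 0.00
      vertex 25.00 0.00 11.00
      vertex 0.00 0.00 11.00
    endloop
  endfacet
  facet normal 0.0000 1.0000 0.0000
    outer loop
      vertex 25.00 20.00 11.00
      vertex 25.00 20.00 0.00
      vertex 0.00 20.00 0.00
    endloop
  endfacet
  facet normal 0.0000 1.0000 0.0000
    outer loop
      vertex 0.00 20.00 11.00
      vertex 25.00 20.00 11.00
      vertex 0.00 20.00 0.00
    endloop
  endfacet
  facet normal -1.0000 0.0000 0.0000
    outer loop
      vertex 0.00 20.00 11.00
      vertex 0.00 20.00 0.00
      vertex 0.00 0.00 0.00
    endloop
  endfacet
  facet normal -1.0000 0.0000 0.0000
    outer loop
      vertex 0.00 0.00 11.00
      vertex 0.00 20.00 11.00
      vertex 0.00 0.00 0.00
    endloop
  endfacet
  facet normal 1.0000 0.0000 0.0000
    outer loop
      vertex 25.00 0.00 0.00
      vertex 25.00 20.00 0.00
      vertex 25.00 20.00 11.00
    endloop
  endfacet
  facet normal 1.0000 0.0000 0.0000
    outer loop
      vertex 25.00 0.00 0.00
      vertex 25.00 20.00 11.00
      vertex 25.00 0.00 11.00
    endloop
  endfacet
endsolid part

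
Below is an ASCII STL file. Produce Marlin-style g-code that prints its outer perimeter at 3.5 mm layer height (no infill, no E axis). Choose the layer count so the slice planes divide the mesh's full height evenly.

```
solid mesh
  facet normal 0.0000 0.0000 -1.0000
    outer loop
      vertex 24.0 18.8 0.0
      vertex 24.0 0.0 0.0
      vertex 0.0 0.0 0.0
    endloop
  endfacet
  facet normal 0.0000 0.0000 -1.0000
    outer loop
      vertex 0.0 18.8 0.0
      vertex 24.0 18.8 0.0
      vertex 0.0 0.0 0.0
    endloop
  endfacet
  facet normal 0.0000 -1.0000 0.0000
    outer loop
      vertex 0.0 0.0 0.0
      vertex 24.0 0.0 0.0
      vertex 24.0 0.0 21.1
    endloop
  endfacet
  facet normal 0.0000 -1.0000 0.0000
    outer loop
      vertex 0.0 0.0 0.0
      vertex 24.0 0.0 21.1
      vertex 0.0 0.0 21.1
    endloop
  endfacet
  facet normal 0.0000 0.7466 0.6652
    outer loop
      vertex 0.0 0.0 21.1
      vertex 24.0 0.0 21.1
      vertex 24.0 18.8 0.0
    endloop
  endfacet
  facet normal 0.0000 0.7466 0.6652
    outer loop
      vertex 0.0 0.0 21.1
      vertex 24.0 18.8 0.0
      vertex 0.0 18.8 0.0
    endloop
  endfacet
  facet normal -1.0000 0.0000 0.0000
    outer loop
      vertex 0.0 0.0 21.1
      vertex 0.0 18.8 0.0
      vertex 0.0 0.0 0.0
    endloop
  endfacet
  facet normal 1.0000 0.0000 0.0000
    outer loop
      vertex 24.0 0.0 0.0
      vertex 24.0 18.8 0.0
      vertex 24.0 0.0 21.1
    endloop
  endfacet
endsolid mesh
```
; perimeter-only toolpath
G21 ; units = mm
G90 ; absolute positioning
G28 ; home
; layer 1
G0 Z3.5
G0 X0.0 Y0.0
G1 X24.0 Y0.0
G1 X24.0 Y15.7
G1 X0.0 Y15.7
G1 X0.0 Y0.0
; layer 2
G0 Z7.0
G0 X0.0 Y0.0
G1 X24.0 Y0.0
G1 X24.0 Y12.5
G1 X0.0 Y12.5
G1 X0.0 Y0.0
; layer 3
G0 Z10.6
G0 X0.0 Y0.0
G1 X24.0 Y0.0
G1 X24.0 Y9.4
G1 X0.0 Y9.4
G1 X0.0 Y0.0
; layer 4
G0 Z14.1
G0 X0.0 Y0.0
G1 X24.0 Y0.0
G1 X24.0 Y6.3
G1 X0.0 Y6.3
G1 X0.0 Y0.0
; layer 5
G0 Z17.6
G0 X0.0 Y0.0
G1 X24.0 Y0.0
G1 X24.0 Y3.1
G1 X0.0 Y3.1
G1 X0.0 Y0.0
M2 ; end

The solid is a wedge (ramp): 24 × 18.8 mm base, rising to 21.1 mm along the y=0 edge and sloping linearly to z=0 at y=18.8. Slicing at Δz = 3.5 mm — 6 equal slices spanning the solid's height, so layer i sits at z = i·h/6 — gives 5 non-empty perimeters. Each is a 4-segment closed polygon; G0 lifts to the layer z and rapids to the start vertex, then G1 traces the edges. The cross-section shrinks linearly with z (the slice at the apex is degenerate and omitted).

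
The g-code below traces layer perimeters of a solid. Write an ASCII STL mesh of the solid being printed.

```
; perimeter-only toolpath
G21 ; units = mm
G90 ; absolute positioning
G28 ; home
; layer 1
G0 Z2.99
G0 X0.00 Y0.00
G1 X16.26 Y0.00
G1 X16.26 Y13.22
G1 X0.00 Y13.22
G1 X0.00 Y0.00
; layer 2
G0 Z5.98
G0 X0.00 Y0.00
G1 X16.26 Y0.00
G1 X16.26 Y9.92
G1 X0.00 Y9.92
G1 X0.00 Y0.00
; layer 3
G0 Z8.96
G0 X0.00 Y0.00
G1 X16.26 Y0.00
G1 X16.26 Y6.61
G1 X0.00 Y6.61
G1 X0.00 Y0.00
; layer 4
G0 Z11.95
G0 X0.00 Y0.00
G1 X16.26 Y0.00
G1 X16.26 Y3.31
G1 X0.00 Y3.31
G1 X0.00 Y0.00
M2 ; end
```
solid part
  facet normal 0.0000 0.0000 -1.0000
    outer loop
      vertex 16.26 16.53 0.00
      vertex 16.26 0.00 0.00
      vertex 0.00 0.00 0.00
    endloop
  endfacet
  facet normal 0.0000 0.0000 -1.0000
    outer loop
      vertex 0.00 16.53 0.00
      vertex 16.26 16.53 0.00
      vertex 0.00 0.00 0.00
    endloop
  endfacet
  facet normal 0.0000 -1.0000 0.0000
    outer loop
      vertex 0.00 0.00 0.00
      vertex 16.26 0.00 0.00
      vertex 16.26 0.00 14.94
    endloop
  endfacet
  facet normal 0.0000 -1.0000 0.0000
    outer loop
      vertex 0.00 0.00 0.00
      vertex 16.26 0.00 14.94
      vertex 0.00 0.00 14.94
    endloop
  endfacet
  facet normal 0.0000 0.6705 0.7419
    outer loop
      vertex 0.00 0.00 14.94
      vertex 16.26 0.00 14.94
      vertex 16.26 16.53 0.00
    endloop
  endfacet
  facet normal 0.0000 0.6705 0.7419
    outer loop
      vertex 0.00 0.00 14.94
      vertex 16.26 16.53 0.00
      vertex 0.00 16.53 0.00
    endloop
  endfacet
  facet normal -1.0000 0.0000 0.0000
    outer loop
      vertex 0.00 0.00 14.94
      vertex 0.00 16.53 0.00
      vertex 0.00 0.00 0.00
    endloop
  endfacet
  facet normal 1.0000 0.0000 0.0000
    outer loop
      vertex 16.26 0.00 0.00
      vertex 16.26 16.53 0.00
      vertex 16.26 0.00 14.94
    endloop
  endfacet
endsolid part

The G0 Z moves step by Δz≈2.99 mm. The G1 loops shrink linearly with z, so the solid tapers from its base footprint up to z≈14.9. Closing with a flat bottom cap and the tapered top and triangulating gives 8 facets — a wedge (ramp): 16.3 × 16.5 mm base, rising to 14.9 mm along the y=0 edge and sloping linearly to z=0 at y=16.5.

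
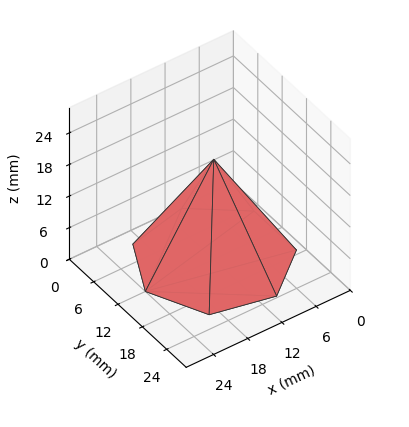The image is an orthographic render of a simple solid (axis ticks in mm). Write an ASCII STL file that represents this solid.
Reading the render: the shape is a regular 7-sided pyramid, base circumscribed radius ≈ 12 mm, apex at z ≈ 19 mm (dimensions read to the nearest mm from the axis ticks). For the STL, each face is triangulated and given an outward normal.

solid part
  facet normal 0.0000 0.0000 -1.0000
    outer loop
      vertex 9.3 23.7 0.0
      vertex 19.5 21.4 0.0
      vertex 24.0 12.0 0.0
    endloop
  endfacet
  facet normal 0.0000 0.0000 -1.0000
    outer loop
      vertex 1.2 17.2 0.0
      vertex 9.3 23.7 0.0
      vertex 24.0 12.0 0.0
    endloop
  endfacet
  facet normal 0.0000 0.0000 -1.0000
    outer loop
      vertex 1.2 6.8 0.0
      vertex 1.2 17.2 0.0
      vertex 24.0 12.0 0.0
    endloop
  endfacet
  facet normal 0.0000 0.0000 -1.0000
    outer loop
      vertex 9.3 0.3 0.0
      vertex 1.2 6.8 0.0
      vertex 24.0 12.0 0.0
    endloop
  endfacet
  facet normal 0.0000 0.0000 -1.0000
    outer loop
      vertex 19.5 2.6 0.0
      vertex 9.3 0.3 0.0
      vertex 24.0 12.0 0.0
    endloop
  endfacet
  facet normal 0.7837 0.3752 0.4950
    outer loop
      vertex 24.0 12.0 0.0
      vertex 19.5 21.4 0.0
      vertex 12.0 12.0 19.0
    endloop
  endfacet
  facet normal 0.1911 0.8477 0.4948
    outer loop
      vertex 19.5 21.4 0.0
      vertex 9.3 23.7 0.0
      vertex 12.0 12.0 19.0
    endloop
  endfacet
  facet normal -0.5439 0.6778 0.4947
    outer loop
      vertex 9.3 23.7 0.0
      vertex 1.2 17.2 0.0
      vertex 12.0 12.0 19.0
    endloop
  endfacet
  facet normal -0.8694 0.0000 0.4942
    outer loop
      vertex 1.2 17.2 0.0
      vertex 1.2 6.8 0.0
      vertex 12.0 12.0 19.0
    endloop
  endfacet
  facet normal -0.5439 -0.6778 0.4947
    outer loop
      vertex 1.2 6.8 0.0
      vertex 9.3 0.3 0.0
      vertex 12.0 12.0 19.0
    endloop
  endfacet
  facet normal 0.1911 -0.8477 0.4948
    outer loop
      vertex 9.3 0.3 0.0
      vertex 19.5 2.6 0.0
      vertex 12.0 12.0 19.0
    endloop
  endfacet
  facet normal 0.7837 -0.3752 0.4950
    outer loop
      vertex 19.5 2.6 0.0
      vertex 24.0 12.0 0.0
      vertex 12.0 12.0 19.0
    endloop
  endfacet
endsolid part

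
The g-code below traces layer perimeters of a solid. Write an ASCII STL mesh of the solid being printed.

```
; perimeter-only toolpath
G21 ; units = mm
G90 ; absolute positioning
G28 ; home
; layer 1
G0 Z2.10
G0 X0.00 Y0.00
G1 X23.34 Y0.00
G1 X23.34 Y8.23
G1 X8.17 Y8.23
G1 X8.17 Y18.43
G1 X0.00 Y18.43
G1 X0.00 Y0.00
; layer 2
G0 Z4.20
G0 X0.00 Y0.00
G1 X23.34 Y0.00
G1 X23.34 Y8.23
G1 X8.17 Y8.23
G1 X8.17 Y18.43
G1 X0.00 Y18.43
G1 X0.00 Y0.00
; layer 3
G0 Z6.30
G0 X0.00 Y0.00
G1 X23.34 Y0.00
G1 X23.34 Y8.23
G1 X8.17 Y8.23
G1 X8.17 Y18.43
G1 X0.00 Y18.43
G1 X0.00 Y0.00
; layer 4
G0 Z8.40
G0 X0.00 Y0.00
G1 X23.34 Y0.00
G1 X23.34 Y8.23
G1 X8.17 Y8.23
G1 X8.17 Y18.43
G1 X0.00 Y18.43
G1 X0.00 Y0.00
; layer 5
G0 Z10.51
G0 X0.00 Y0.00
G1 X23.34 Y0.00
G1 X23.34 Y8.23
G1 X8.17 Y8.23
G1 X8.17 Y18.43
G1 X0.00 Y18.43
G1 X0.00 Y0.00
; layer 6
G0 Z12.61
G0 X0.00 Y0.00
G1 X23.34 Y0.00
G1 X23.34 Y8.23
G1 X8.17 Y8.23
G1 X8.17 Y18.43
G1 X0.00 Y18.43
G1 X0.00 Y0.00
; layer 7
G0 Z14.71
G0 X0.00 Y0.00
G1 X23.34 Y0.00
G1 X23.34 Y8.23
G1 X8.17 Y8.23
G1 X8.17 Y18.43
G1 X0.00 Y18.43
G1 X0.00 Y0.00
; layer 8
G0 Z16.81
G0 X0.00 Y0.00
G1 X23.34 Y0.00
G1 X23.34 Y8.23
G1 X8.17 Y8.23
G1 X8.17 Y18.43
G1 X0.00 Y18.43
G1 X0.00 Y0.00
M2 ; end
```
solid part
  facet normal 0.0000 0.0000 -1.0000
    outer loop
      vertex 23.34 8.23 0.00
      vertex 23.34 0.00 0.00
      vertex 0.00 0.00 0.00
    endloop
  endfacet
  facet normal 0.0000 0.0000 -1.0000
    outer loop
      vertex 8.17 8.23 0.00
      vertex 23.34 8.23 0.00
      vertex 0.00 0.00 0.00
    endloop
  endfacet
  facet normal 0.0000 0.0000 -1.0000
    outer loop
      vertex 8.17 18.43 0.00
      vertex 8.17 8.23 0.00
      vertex 0.00 0.00 0.00
    endloop
  endfacet
  facet normal 0.0000 0.0000 -1.0000
    outer loop
      vertex 0.00 18.43 0.00
      vertex 8.17 18.43 0.00
      vertex 0.00 0.00 0.00
    endloop
  endfacet
  facet normal 0.0000 0.0000 1.0000
    outer loop
      vertex 0.00 0.00 16.81
      vertex 23.34 0.00 16.81
      vertex 23.34 8.23 16.81
    endloop
  endfacet
  facet normal 0.0000 0.0000 1.0000
    outer loop
      vertex 0.00 0.00 16.81
      vertex 23.34 8.23 16.81
      vertex 8.17 8.23 16.81
    endloop
  endfacet
  facet normal 0.0000 0.0000 1.0000
    outer loop
      vertex 0.00 0.00 16.81
      vertex 8.17 8.23 16.81
      vertex 8.17 18.43 16.81
    endloop
  endfacet
  facet normal 0.0000 0.0000 1.0000
    outer loop
      vertex 0.00 0.00 16.81
      vertex 8.17 18.43 16.81
      vertex 0.00 18.43 16.81
    endloop
  endfacet
  facet normal 0.0000 -1.0000 0.0000
    outer loop
      vertex 0.00 0.00 0.00
      vertex 23.34 0.00 0.00
      vertex 23.34 0.00 16.81
    endloop
  endfacet
  facet normal 0.0000 -1.0000 0.0000
    outer loop
      vertex 0.00 0.00 0.00
      vertex 23.34 0.00 16.81
      vertex 0.00 0.00 16.81
    endloop
  endfacet
  facet normal 1.0000 0.0000 0.0000
    outer loop
      vertex 23.34 0.00 0.00
      vertex 23.34 8.23 0.00
      vertex 23.34 8.23 16.81
    endloop
  endfacet
  facet normal 1.0000 0.0000 0.0000
    outer loop
      vertex 23.34 0.00 0.00
      vertex 23.34 8.23 16.81
      vertex 23.34 0.00 16.81
    endloop
  endfacet
  facet normal 0.0000 1.0000 0.0000
    outer loop
      vertex 23.34 8.23 0.00
      vertex 8.17 8.23 0.00
      vertex 8.17 8.23 16.81
    endloop
  endfacet
  facet normal 0.0000 1.0000 0.0000
    outer loop
      vertex 23.34 8.23 0.00
      vertex 8.17 8.23 16.81
      vertex 23.34 8.23 16.81
    endloop
  endfacet
  facet normal 1.0000 0.0000 0.0000
    outer loop
      vertex 8.17 8.23 0.00
      vertex 8.17 18.43 0.00
      vertex 8.17 18.43 16.81
    endloop
  endfacet
  facet normal 1.0000 0.0000 0.0000
    outer loop
      vertex 8.17 8.23 0.00
      vertex 8.17 18.43 16.81
      vertex 8.17 8.23 16.81
    endloop
  endfacet
  facet normal 0.0000 1.0000 0.0000
    outer loop
      vertex 8.17 18.43 0.00
      vertex 0.00 18.43 0.00
      vertex 0.00 18.43 16.81
    endloop
  endfacet
  facet normal 0.0000 1.0000 0.0000
    outer loop
      vertex 8.17 18.43 0.00
      vertex 0.00 18.43 16.81
      vertex 8.17 18.43 16.81
    endloop
  endfacet
  facet normal -1.0000 0.0000 0.0000
    outer loop
      vertex 0.00 18.43 0.00
      vertex 0.00 0.00 0.00
      vertex 0.00 0.00 16.81
    endloop
  endfacet
  facet normal -1.0000 0.0000 0.0000
    outer loop
      vertex 0.00 18.43 0.00
      vertex 0.00 0.00 16.81
      vertex 0.00 18.43 16.81
    endloop
  endfacet
endsolid part

The G0 Z moves step by Δz≈2.10 mm. Every layer's G1 loop is the same polygon, so the solid is a straight extrusion of it from z=0 to z≈16.8. Closing with flat bottom and top caps and triangulating gives 20 facets — an L-shaped prism: outer 23.3 × 18.4 mm, arm thicknesses ≈ 8.23 mm (horizontal) and 8.17 mm (vertical), extruded 16.8 mm in z.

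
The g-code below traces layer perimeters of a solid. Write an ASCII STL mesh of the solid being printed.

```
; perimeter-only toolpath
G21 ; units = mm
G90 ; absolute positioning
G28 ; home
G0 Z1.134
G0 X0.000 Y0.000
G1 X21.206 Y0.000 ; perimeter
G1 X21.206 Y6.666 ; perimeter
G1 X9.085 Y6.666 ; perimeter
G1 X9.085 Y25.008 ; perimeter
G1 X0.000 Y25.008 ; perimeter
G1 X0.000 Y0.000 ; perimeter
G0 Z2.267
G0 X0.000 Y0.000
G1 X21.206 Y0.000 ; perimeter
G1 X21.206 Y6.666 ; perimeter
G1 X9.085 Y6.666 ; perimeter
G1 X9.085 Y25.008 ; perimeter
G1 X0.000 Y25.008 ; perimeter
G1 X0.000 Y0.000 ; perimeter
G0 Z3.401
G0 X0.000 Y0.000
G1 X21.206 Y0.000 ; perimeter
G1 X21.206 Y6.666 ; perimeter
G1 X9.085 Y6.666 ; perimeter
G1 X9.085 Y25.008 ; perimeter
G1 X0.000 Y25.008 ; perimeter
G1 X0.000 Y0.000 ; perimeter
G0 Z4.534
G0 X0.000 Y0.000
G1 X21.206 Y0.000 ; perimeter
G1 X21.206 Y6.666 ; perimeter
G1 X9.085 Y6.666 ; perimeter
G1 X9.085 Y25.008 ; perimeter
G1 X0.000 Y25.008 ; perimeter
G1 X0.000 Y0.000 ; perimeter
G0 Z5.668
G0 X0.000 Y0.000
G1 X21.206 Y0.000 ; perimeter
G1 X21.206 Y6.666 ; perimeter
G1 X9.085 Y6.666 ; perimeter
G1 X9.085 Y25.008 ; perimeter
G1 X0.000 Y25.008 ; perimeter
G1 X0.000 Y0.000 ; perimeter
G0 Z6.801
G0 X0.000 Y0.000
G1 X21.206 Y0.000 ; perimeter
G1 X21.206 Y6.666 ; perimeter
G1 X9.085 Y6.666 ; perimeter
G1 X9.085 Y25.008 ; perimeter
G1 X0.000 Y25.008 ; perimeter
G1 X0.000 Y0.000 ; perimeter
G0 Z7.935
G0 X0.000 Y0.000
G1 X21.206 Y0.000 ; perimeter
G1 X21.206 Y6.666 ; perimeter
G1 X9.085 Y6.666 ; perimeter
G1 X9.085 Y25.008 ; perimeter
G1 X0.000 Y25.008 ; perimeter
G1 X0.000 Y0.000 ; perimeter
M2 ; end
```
solid part
  facet normal 0.0000 0.0000 -1.0000
    outer loop
      vertex 21.206 6.666 0.000
      vertex 21.206 0.000 0.000
      vertex 0.000 0.000 0.000
    endloop
  endfacet
  facet normal 0.0000 0.0000 -1.0000
    outer loop
      vertex 9.085 6.666 0.000
      vertex 21.206 6.666 0.000
      vertex 0.000 0.000 0.000
    endloop
  endfacet
  facet normal 0.0000 0.0000 -1.0000
    outer loop
      vertex 9.085 25.008 0.000
      vertex 9.085 6.666 0.000
      vertex 0.000 0.000 0.000
    endloop
  endfacet
  facet normal 0.0000 0.0000 -1.0000
    outer loop
      vertex 0.000 25.008 0.000
      vertex 9.085 25.008 0.000
      vertex 0.000 0.000 0.000
    endloop
  endfacet
  facet normal 0.0000 0.0000 1.0000
    outer loop
      vertex 0.000 0.000 7.935
      vertex 21.206 0.000 7.935
      vertex 21.206 6.666 7.935
    endloop
  endfacet
  facet normal 0.0000 0.0000 1.0000
    outer loop
      vertex 0.000 0.000 7.935
      vertex 21.206 6.666 7.935
      vertex 9.085 6.666 7.935
    endloop
  endfacet
  facet normal 0.0000 0.0000 1.0000
    outer loop
      vertex 0.000 0.000 7.935
      vertex 9.085 6.666 7.935
      vertex 9.085 25.008 7.935
    endloop
  endfacet
  facet normal 0.0000 0.0000 1.0000
    outer loop
      vertex 0.000 0.000 7.935
      vertex 9.085 25.008 7.935
      vertex 0.000 25.008 7.935
    endloop
  endfacet
  facet normal 0.0000 -1.0000 0.0000
    outer loop
      vertex 0.000 0.000 0.000
      vertex 21.206 0.000 0.000
      vertex 21.206 0.000 7.935
    endloop
  endfacet
  facet normal 0.0000 -1.0000 0.0000
    outer loop
      vertex 0.000 0.000 0.000
      vertex 21.206 0.000 7.935
      vertex 0.000 0.000 7.935
    endloop
  endfacet
  facet normal 1.0000 0.0000 0.0000
    outer loop
      vertex 21.206 0.000 0.000
      vertex 21.206 6.666 0.000
      vertex 21.206 6.666 7.935
    endloop
  endfacet
  facet normal 1.0000 0.0000 0.0000
    outer loop
      vertex 21.206 0.000 0.000
      vertex 21.206 6.666 7.935
      vertex 21.206 0.000 7.935
    endloop
  endfacet
  facet normal 0.0000 1.0000 0.0000
    outer loop
      vertex 21.206 6.666 0.000
      vertex 9.085 6.666 0.000
      vertex 9.085 6.666 7.935
    endloop
  endfacet
  facet normal 0.0000 1.0000 0.0000
    outer loop
      vertex 21.206 6.666 0.000
      vertex 9.085 6.666 7.935
      vertex 21.206 6.666 7.935
    endloop
  endfacet
  facet normal 1.0000 0.0000 0.0000
    outer loop
      vertex 9.085 6.666 0.000
      vertex 9.085 25.008 0.000
      vertex 9.085 25.008 7.935
    endloop
  endfacet
  facet normal 1.0000 0.0000 0.0000
    outer loop
      vertex 9.085 6.666 0.000
      vertex 9.085 25.008 7.935
      vertex 9.085 6.666 7.935
    endloop
  endfacet
  facet normal 0.0000 1.0000 0.0000
    outer loop
      vertex 9.085 25.008 0.000
      vertex 0.000 25.008 0.000
      vertex 0.000 25.008 7.935
    endloop
  endfacet
  facet normal 0.0000 1.0000 0.0000
    outer loop
      vertex 9.085 25.008 0.000
      vertex 0.000 25.008 7.935
      vertex 9.085 25.008 7.935
    endloop
  endfacet
  facet normal -1.0000 0.0000 0.0000
    outer loop
      vertex 0.000 25.008 0.000
      vertex 0.000 0.000 0.000
      vertex 0.000 0.000 7.935
    endloop
  endfacet
  facet normal -1.0000 0.0000 0.0000
    outer loop
      vertex 0.000 25.008 0.000
      vertex 0.000 0.000 7.935
      vertex 0.000 25.008 7.935
    endloop
  endfacet
endsolid part

The G0 Z moves step by Δz≈1.134 mm. Every layer's G1 loop is the same polygon, so the solid is a straight extrusion of it from z=0 to z≈7.93. Closing with flat bottom and top caps and triangulating gives 20 facets — an L-shaped prism: outer 21.2 × 25 mm, arm thicknesses ≈ 6.67 mm (horizontal) and 9.09 mm (vertical), extruded 7.93 mm in z.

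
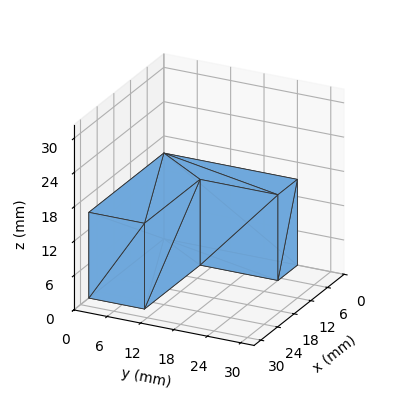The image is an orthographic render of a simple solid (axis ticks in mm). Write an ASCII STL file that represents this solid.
Reading the render: the shape is an L-shaped prism: outer 27 × 24 mm, arm thicknesses ≈ 10 mm (horizontal) and 7 mm (vertical), extruded 15 mm in z (dimensions read to the nearest mm from the axis ticks). For the STL, each face is triangulated and given an outward normal.

solid part
  facet normal 0.0000 0.0000 -1.0000
    outer loop
      vertex 27.00 10.00 0.00
      vertex 27.00 0.00 0.00
      vertex 0.00 0.00 0.00
    endloop
  endfacet
  facet normal 0.0000 0.0000 -1.0000
    outer loop
      vertex 7.00 10.00 0.00
      vertex 27.00 10.00 0.00
      vertex 0.00 0.00 0.00
    endloop
  endfacet
  facet normal 0.0000 0.0000 -1.0000
    outer loop
      vertex 7.00 24.00 0.00
      vertex 7.00 10.00 0.00
      vertex 0.00 0.00 0.00
    endloop
  endfacet
  facet normal 0.0000 0.0000 -1.0000
    outer loop
      vertex 0.00 24.00 0.00
      vertex 7.00 24.00 0.00
      vertex 0.00 0.00 0.00
    endloop
  endfacet
  facet normal 0.0000 0.0000 1.0000
    outer loop
      vertex 0.00 0.00 15.00
      vertex 27.00 0.00 15.00
      vertex 27.00 10.00 15.00
    endloop
  endfacet
  facet normal 0.0000 0.0000 1.0000
    outer loop
      vertex 0.00 0.00 15.00
      vertex 27.00 10.00 15.00
      vertex 7.00 10.00 15.00
    endloop
  endfacet
  facet normal 0.0000 0.0000 1.0000
    outer loop
      vertex 0.00 0.00 15.00
      vertex 7.00 10.00 15.00
      vertex 7.00 24.00 15.00
    endloop
  endfacet
  facet normal 0.0000 0.0000 1.0000
    outer loop
      vertex 0.00 0.00 15.00
      vertex 7.00 24.00 15.00
      vertex 0.00 24.00 15.00
    endloop
  endfacet
  facet normal 0.0000 -1.0000 0.0000
    outer loop
      vertex 0.00 0.00 0.00
      vertex 27.00 0.00 0.00
      vertex 27.00 0.00 15.00
    endloop
  endfacet
  facet normal 0.0000 -1.0000 0.0000
    outer loop
      vertex 0.00 0.00 0.00
      vertex 27.00 0.00 15.00
      vertex 0.00 0.00 15.00
    endloop
  endfacet
  facet normal 1.0000 0.0000 0.0000
    outer loop
      vertex 27.00 0.00 0.00
      vertex 27.00 10.00 0.00
      vertex 27.00 10.00 15.00
    endloop
  endfacet
  facet normal 1.0000 0.0000 0.0000
    outer loop
      vertex 27.00 0.00 0.00
      vertex 27.00 10.00 15.00
      vertex 27.00 0.00 15.00
    endloop
  endfacet
  facet normal 0.0000 1.0000 0.0000
    outer loop
      vertex 27.00 10.00 0.00
      vertex 7.00 10.00 0.00
      vertex 7.00 10.00 15.00
    endloop
  endfacet
  facet normal 0.0000 1.0000 0.0000
    outer loop
      vertex 27.00 10.00 0.00
      vertex 7.00 10.00 15.00
      vertex 27.00 10.00 15.00
    endloop
  endfacet
  facet normal 1.0000 0.0000 0.0000
    outer loop
      vertex 7.00 10.00 0.00
      vertex 7.00 24.00 0.00
      vertex 7.00 24.00 15.00
    endloop
  endfacet
  facet normal 1.0000 0.0000 0.0000
    outer loop
      vertex 7.00 10.00 0.00
      vertex 7.00 24.00 15.00
      vertex 7.00 10.00 15.00
    endloop
  endfacet
  facet normal 0.0000 1.0000 0.0000
    outer loop
      vertex 7.00 24.00 0.00
      vertex 0.00 24.00 0.00
      vertex 0.00 24.00 15.00
    endloop
  endfacet
  facet normal 0.0000 1.0000 0.0000
    outer loop
      vertex 7.00 24.00 0.00
      vertex 0.00 24.00 15.00
      vertex 7.00 24.00 15.00
    endloop
  endfacet
  facet normal -1.0000 0.0000 0.0000
    outer loop
      vertex 0.00 24.00 0.00
      vertex 0.00 0.00 0.00
      vertex 0.00 0.00 15.00
    endloop
  endfacet
  facet normal -1.0000 0.0000 0.0000
    outer loop
      vertex 0.00 24.00 0.00
      vertex 0.00 0.00 15.00
      vertex 0.00 24.00 15.00
    endloop
  endfacet
endsolid part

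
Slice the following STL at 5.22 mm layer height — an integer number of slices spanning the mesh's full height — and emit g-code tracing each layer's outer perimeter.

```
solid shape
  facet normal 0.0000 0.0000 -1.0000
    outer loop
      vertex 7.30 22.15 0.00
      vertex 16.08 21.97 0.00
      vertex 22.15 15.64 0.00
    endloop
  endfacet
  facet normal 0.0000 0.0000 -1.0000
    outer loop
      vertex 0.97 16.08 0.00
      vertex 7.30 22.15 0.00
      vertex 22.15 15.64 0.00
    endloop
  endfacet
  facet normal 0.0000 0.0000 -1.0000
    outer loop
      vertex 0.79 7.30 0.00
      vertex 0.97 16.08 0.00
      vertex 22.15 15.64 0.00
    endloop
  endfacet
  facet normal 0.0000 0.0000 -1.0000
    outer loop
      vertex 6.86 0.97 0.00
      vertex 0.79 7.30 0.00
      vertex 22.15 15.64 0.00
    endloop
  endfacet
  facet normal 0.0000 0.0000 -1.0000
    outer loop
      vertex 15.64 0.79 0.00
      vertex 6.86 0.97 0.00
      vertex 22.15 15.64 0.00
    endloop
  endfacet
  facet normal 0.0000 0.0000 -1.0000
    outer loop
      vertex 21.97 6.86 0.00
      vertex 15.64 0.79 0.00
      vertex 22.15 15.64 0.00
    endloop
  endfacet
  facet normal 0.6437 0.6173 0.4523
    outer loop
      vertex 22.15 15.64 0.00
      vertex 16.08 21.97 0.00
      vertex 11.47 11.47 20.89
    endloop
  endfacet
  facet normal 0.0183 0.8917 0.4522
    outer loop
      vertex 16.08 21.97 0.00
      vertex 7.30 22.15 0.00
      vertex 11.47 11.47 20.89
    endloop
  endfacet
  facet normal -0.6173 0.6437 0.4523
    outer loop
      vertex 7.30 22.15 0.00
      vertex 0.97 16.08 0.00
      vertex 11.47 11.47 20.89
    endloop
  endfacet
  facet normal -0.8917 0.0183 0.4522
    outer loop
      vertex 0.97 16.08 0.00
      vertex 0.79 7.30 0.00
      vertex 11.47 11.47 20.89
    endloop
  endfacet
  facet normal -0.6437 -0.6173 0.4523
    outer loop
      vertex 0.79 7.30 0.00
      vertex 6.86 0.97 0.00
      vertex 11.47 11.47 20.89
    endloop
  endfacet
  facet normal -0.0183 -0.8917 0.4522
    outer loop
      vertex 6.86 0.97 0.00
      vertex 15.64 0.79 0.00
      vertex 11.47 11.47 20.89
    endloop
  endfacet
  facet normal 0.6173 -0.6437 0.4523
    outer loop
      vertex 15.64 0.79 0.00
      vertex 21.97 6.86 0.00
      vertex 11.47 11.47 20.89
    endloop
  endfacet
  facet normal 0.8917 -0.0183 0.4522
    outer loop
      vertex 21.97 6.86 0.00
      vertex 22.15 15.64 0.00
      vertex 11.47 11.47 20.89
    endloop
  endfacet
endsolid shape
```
; perimeter-only toolpath
G21 ; units = mm
G90 ; absolute positioning
G28 ; home
; layer 1
G0 Z5.22
G0 X19.48 Y14.60
G1 X14.93 Y19.34
G1 X8.34 Y19.48
G1 X3.60 Y14.93
G1 X3.46 Y8.34
G1 X8.01 Y3.60
G1 X14.60 Y3.46
G1 X19.34 Y8.01
G1 X19.48 Y14.60
; layer 2
G0 Z10.45
G0 X16.81 Y13.55
G1 X13.77 Y16.72
G1 X9.38 Y16.81
G1 X6.22 Y13.77
G1 X6.13 Y9.38
G1 X9.17 Y6.22
G1 X13.55 Y6.13
G1 X16.72 Y9.17
G1 X16.81 Y13.55
; layer 3
G0 Z15.67
G0 X14.14 Y12.51
G1 X12.62 Y14.10
G1 X10.43 Y14.14
G1 X8.85 Y12.62
G1 X8.80 Y10.43
G1 X10.32 Y8.85
G1 X12.51 Y8.80
G1 X14.10 Y10.32
G1 X14.14 Y12.51
M2 ; end

The solid is a regular 8-sided pyramid, base circumscribed radius ≈ 11.5 mm, apex at z ≈ 20.9 mm. Slicing at Δz = 5.22 mm — 4 equal slices spanning the solid's height, so layer i sits at z = i·h/4 — gives 3 non-empty perimeters. Each is a 8-segment closed polygon; G0 lifts to the layer z and rapids to the start vertex, then G1 traces the edges. The cross-section shrinks linearly with z (the slice at the apex is degenerate and omitted).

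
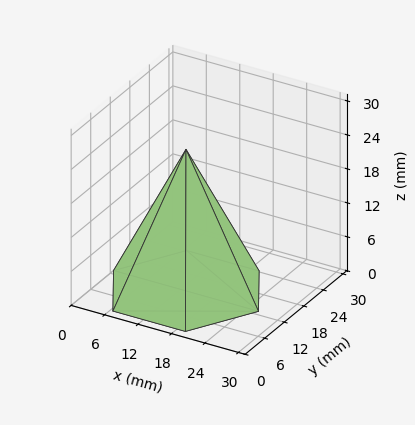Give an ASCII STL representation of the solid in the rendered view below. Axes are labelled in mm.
Reading the render: the shape is a regular 6-sided pyramid, base circumscribed radius ≈ 13 mm, apex at z ≈ 25 mm (dimensions read to the nearest mm from the axis ticks). For the STL, each face is triangulated and given an outward normal.

solid part
  facet normal 0.0000 0.0000 -1.0000
    outer loop
      vertex 6.5 24.3 0.0
      vertex 19.5 24.3 0.0
      vertex 26.0 13.0 0.0
    endloop
  endfacet
  facet normal 0.0000 0.0000 -1.0000
    outer loop
      vertex 0.0 13.0 0.0
      vertex 6.5 24.3 0.0
      vertex 26.0 13.0 0.0
    endloop
  endfacet
  facet normal 0.0000 0.0000 -1.0000
    outer loop
      vertex 6.5 1.7 0.0
      vertex 0.0 13.0 0.0
      vertex 26.0 13.0 0.0
    endloop
  endfacet
  facet normal 0.0000 0.0000 -1.0000
    outer loop
      vertex 19.5 1.7 0.0
      vertex 6.5 1.7 0.0
      vertex 26.0 13.0 0.0
    endloop
  endfacet
  facet normal 0.7903 0.4546 0.4109
    outer loop
      vertex 26.0 13.0 0.0
      vertex 19.5 24.3 0.0
      vertex 13.0 13.0 25.0
    endloop
  endfacet
  facet normal 0.0000 0.9112 0.4119
    outer loop
      vertex 19.5 24.3 0.0
      vertex 6.5 24.3 0.0
      vertex 13.0 13.0 25.0
    endloop
  endfacet
  facet normal -0.7903 0.4546 0.4109
    outer loop
      vertex 6.5 24.3 0.0
      vertex 0.0 13.0 0.0
      vertex 13.0 13.0 25.0
    endloop
  endfacet
  facet normal -0.7903 -0.4546 0.4109
    outer loop
      vertex 0.0 13.0 0.0
      vertex 6.5 1.7 0.0
      vertex 13.0 13.0 25.0
    endloop
  endfacet
  facet normal 0.0000 -0.9112 0.4119
    outer loop
      vertex 6.5 1.7 0.0
      vertex 19.5 1.7 0.0
      vertex 13.0 13.0 25.0
    endloop
  endfacet
  facet normal 0.7903 -0.4546 0.4109
    outer loop
      vertex 19.5 1.7 0.0
      vertex 26.0 13.0 0.0
      vertex 13.0 13.0 25.0
    endloop
  endfacet
endsolid part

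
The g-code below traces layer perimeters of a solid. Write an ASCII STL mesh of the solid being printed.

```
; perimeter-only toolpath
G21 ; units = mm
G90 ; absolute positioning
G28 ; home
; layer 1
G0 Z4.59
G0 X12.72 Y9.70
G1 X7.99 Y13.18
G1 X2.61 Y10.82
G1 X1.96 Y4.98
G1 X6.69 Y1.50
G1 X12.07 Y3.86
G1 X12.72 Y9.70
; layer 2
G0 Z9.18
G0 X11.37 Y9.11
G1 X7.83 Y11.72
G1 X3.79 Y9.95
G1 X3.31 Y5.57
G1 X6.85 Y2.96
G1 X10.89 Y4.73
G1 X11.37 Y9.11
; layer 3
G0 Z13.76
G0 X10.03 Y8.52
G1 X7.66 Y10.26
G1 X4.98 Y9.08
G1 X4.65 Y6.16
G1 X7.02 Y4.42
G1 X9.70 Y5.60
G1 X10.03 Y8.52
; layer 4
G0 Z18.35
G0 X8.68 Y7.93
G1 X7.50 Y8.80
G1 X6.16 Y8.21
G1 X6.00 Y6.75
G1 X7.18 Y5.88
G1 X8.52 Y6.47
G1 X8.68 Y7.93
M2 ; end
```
solid part
  facet normal 0.0000 0.0000 -1.0000
    outer loop
      vertex 1.43 11.69 0.00
      vertex 8.15 14.64 0.00
      vertex 14.06 10.29 0.00
    endloop
  endfacet
  facet normal 0.0000 0.0000 -1.0000
    outer loop
      vertex 0.62 4.39 0.00
      vertex 1.43 11.69 0.00
      vertex 14.06 10.29 0.00
    endloop
  endfacet
  facet normal 0.0000 0.0000 -1.0000
    outer loop
      vertex 6.53 0.04 0.00
      vertex 0.62 4.39 0.00
      vertex 14.06 10.29 0.00
    endloop
  endfacet
  facet normal 0.0000 0.0000 -1.0000
    outer loop
      vertex 13.25 2.99 0.00
      vertex 6.53 0.04 0.00
      vertex 14.06 10.29 0.00
    endloop
  endfacet
  facet normal 0.5712 0.7761 0.2671
    outer loop
      vertex 14.06 10.29 0.00
      vertex 8.15 14.64 0.00
      vertex 7.34 7.34 22.94
    endloop
  endfacet
  facet normal -0.3874 0.8824 0.2671
    outer loop
      vertex 8.15 14.64 0.00
      vertex 1.43 11.69 0.00
      vertex 7.34 7.34 22.94
    endloop
  endfacet
  facet normal -0.9578 0.1063 0.2669
    outer loop
      vertex 1.43 11.69 0.00
      vertex 0.62 4.39 0.00
      vertex 7.34 7.34 22.94
    endloop
  endfacet
  facet normal -0.5712 -0.7761 0.2671
    outer loop
      vertex 0.62 4.39 0.00
      vertex 6.53 0.04 0.00
      vertex 7.34 7.34 22.94
    endloop
  endfacet
  facet normal 0.3874 -0.8824 0.2671
    outer loop
      vertex 6.53 0.04 0.00
      vertex 13.25 2.99 0.00
      vertex 7.34 7.34 22.94
    endloop
  endfacet
  facet normal 0.9578 -0.1063 0.2669
    outer loop
      vertex 13.25 2.99 0.00
      vertex 14.06 10.29 0.00
      vertex 7.34 7.34 22.94
    endloop
  endfacet
endsolid part

The G0 Z moves step by Δz≈4.59 mm. The G1 loops shrink linearly with z, so the solid tapers from its base footprint up to z≈22.9. Closing with a flat bottom cap and the tapered top and triangulating gives 10 facets — a regular 6-sided pyramid, base circumscribed radius ≈ 7.34 mm, apex at z ≈ 22.9 mm.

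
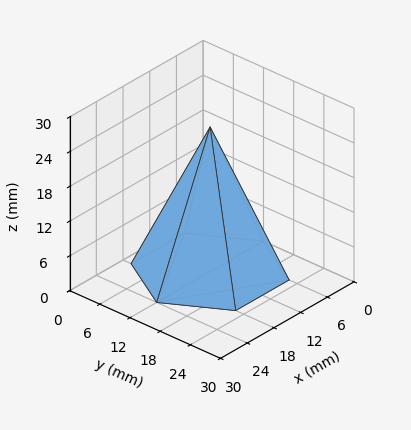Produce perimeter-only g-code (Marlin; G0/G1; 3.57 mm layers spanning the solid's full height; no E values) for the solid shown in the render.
Reading the render: the shape is a regular 6-sided pyramid, base circumscribed radius ≈ 12 mm, apex at z ≈ 25 mm (dimensions read to the nearest mm from the axis ticks). For the g-code, the solid's height is divided into equal slices at the stated Δz and each level perimeter traced with G1 moves after a G0 lift.

; perimeter-only toolpath
G21 ; units = mm
G90 ; absolute positioning
G28 ; home
; layer 1
G0 Z3.57
G0 X22.29 Y12.00
G1 X17.14 Y20.91
G1 X6.86 Y20.91
G1 X1.71 Y12.00
G1 X6.86 Y3.09
G1 X17.14 Y3.09
G1 X22.29 Y12.00
; layer 2
G0 Z7.14
G0 X20.57 Y12.00
G1 X16.29 Y19.42
G1 X7.71 Y19.42
G1 X3.43 Y12.00
G1 X7.71 Y4.58
G1 X16.29 Y4.58
G1 X20.57 Y12.00
; layer 3
G0 Z10.71
G0 X18.86 Y12.00
G1 X15.43 Y17.94
G1 X8.57 Y17.94
G1 X5.14 Y12.00
G1 X8.57 Y6.06
G1 X15.43 Y6.06
G1 X18.86 Y12.00
; layer 4
G0 Z14.29
G0 X17.14 Y12.00
G1 X14.57 Y16.45
G1 X9.43 Y16.45
G1 X6.86 Y12.00
G1 X9.43 Y7.55
G1 X14.57 Y7.55
G1 X17.14 Y12.00
; layer 5
G0 Z17.86
G0 X15.43 Y12.00
G1 X13.71 Y14.97
G1 X10.29 Y14.97
G1 X8.57 Y12.00
G1 X10.29 Y9.03
G1 X13.71 Y9.03
G1 X15.43 Y12.00
; layer 6
G0 Z21.43
G0 X13.71 Y12.00
G1 X12.86 Y13.48
G1 X11.14 Y13.48
G1 X10.29 Y12.00
G1 X11.14 Y10.52
G1 X12.86 Y10.52
G1 X13.71 Y12.00
M2 ; end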